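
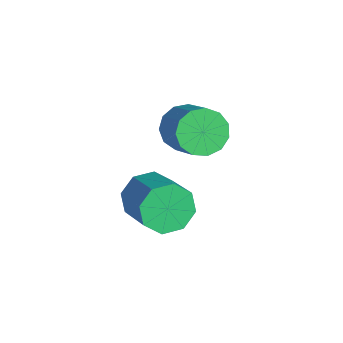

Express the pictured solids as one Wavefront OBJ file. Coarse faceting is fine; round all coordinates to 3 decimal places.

v -1.324 -3.275 -1.876
v -0.845 -3.68 -2.755
v 0.924 -3.609 -1.823
v 0.444 -3.205 -0.944
v -0.874 -2.854 -2.762
v 0.895 -2.783 -1.831
v -1.167 -2.275 -2.251
v 0.602 -2.204 -1.319
v -1.552 -2.282 -1.519
v 0.217 -2.211 -0.587
v -1.804 -2.871 -0.997
v -0.035 -2.8 -0.065
v -1.775 -3.697 -0.989
v -0.006 -3.626 -0.058
v -1.482 -4.276 -1.501
v 0.287 -4.205 -0.569
v -1.097 -4.269 -2.233
v 0.672 -4.198 -1.301
v -1.706 -1.706 1.289
v -1.123 -1.749 0.477
v 0.388 -1.697 1.559
v -0.194 -1.654 2.371
v -1.215 -1.202 0.578
v 0.297 -1.15 1.661
v -1.462 -0.815 0.905
v 0.05 -0.764 1.987
v -1.786 -0.711 1.354
v -0.275 -0.659 2.436
v -2.085 -0.923 1.782
v -0.574 -0.871 2.864
v -2.264 -1.383 2.053
v -0.752 -1.331 3.135
v -2.266 -1.946 2.082
v -0.754 -1.894 3.164
v -2.089 -2.432 1.859
v -0.577 -2.381 2.941
v -1.791 -2.688 1.455
v -0.279 -2.636 2.537
v -1.466 -2.632 0.998
v 0.046 -2.58 2.081
v -1.217 -2.282 0.634
v 0.295 -2.23 1.716
f 2 1 5
f 2 5 3
f 3 5 6
f 3 6 4
f 5 1 7
f 5 7 6
f 6 7 8
f 6 8 4
f 7 1 9
f 7 9 8
f 8 9 10
f 8 10 4
f 9 1 11
f 9 11 10
f 10 11 12
f 10 12 4
f 11 1 13
f 11 13 12
f 12 13 14
f 12 14 4
f 13 1 15
f 13 15 14
f 14 15 16
f 14 16 4
f 15 1 17
f 15 17 16
f 16 17 18
f 16 18 4
f 17 1 2
f 17 2 18
f 18 2 3
f 18 3 4
f 20 19 23
f 20 23 21
f 21 23 24
f 21 24 22
f 23 19 25
f 23 25 24
f 24 25 26
f 24 26 22
f 25 19 27
f 25 27 26
f 26 27 28
f 26 28 22
f 27 19 29
f 27 29 28
f 28 29 30
f 28 30 22
f 29 19 31
f 29 31 30
f 30 31 32
f 30 32 22
f 31 19 33
f 31 33 32
f 32 33 34
f 32 34 22
f 33 19 35
f 33 35 34
f 34 35 36
f 34 36 22
f 35 19 37
f 35 37 36
f 36 37 38
f 36 38 22
f 37 19 39
f 37 39 38
f 38 39 40
f 38 40 22
f 39 19 41
f 39 41 40
f 40 41 42
f 40 42 22
f 41 19 20
f 41 20 42
f 42 20 21
f 42 21 22



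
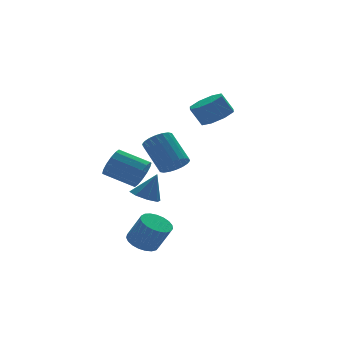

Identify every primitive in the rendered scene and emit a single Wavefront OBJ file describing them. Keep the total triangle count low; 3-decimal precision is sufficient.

v -3.824 -2.806 -4.658
v -3.1 -3.215 -5.076
v -2.613 -3.883 -3.579
v -3.336 -3.474 -3.162
v -2.951 -2.874 -4.973
v -2.464 -3.542 -3.476
v -2.952 -2.521 -4.815
v -2.465 -3.189 -3.318
v -3.104 -2.217 -4.63
v -2.617 -2.885 -3.133
v -3.381 -2.015 -4.45
v -2.893 -2.683 -2.953
v -3.733 -1.95 -4.306
v -3.246 -2.618 -2.809
v -4.102 -2.033 -4.223
v -3.615 -2.701 -2.726
v -4.422 -2.249 -4.215
v -3.935 -2.917 -2.718
v -4.639 -2.562 -4.284
v -4.152 -3.23 -2.787
v -4.715 -2.917 -4.418
v -4.228 -3.585 -2.921
v -4.637 -3.253 -4.593
v -4.15 -3.921 -3.096
v -4.418 -3.511 -4.78
v -3.931 -4.179 -3.283
v -4.096 -3.648 -4.945
v -3.609 -4.316 -3.448
v -3.727 -3.639 -5.061
v -3.24 -4.307 -3.564
v -3.375 -3.486 -5.108
v -2.888 -4.154 -3.611
v -1.564 1.419 -1.6
v -0.884 1.664 -0.923
v -2.096 2.986 -0.184
v -2.776 2.741 -0.86
v -0.791 1.972 -1.322
v -2.003 3.294 -0.583
v -0.906 2.132 -1.796
v -2.117 3.454 -1.057
v -1.197 2.1 -2.216
v -2.408 3.423 -1.477
v -1.586 1.886 -2.472
v -2.798 3.209 -1.733
v -1.969 1.547 -2.494
v -3.181 2.87 -1.755
v -2.244 1.174 -2.276
v -3.456 2.496 -1.537
v -2.337 0.866 -1.877
v -3.549 2.188 -1.138
v -2.223 0.706 -1.403
v -3.434 2.028 -0.664
v -1.932 0.737 -0.983
v -3.143 2.06 -0.244
v -1.542 0.951 -0.727
v -2.754 2.274 0.012
v -1.159 1.29 -0.705
v -2.371 2.613 0.034
v 2.718 0.731 2.187
v 3.682 0.696 2.65
v 3.146 1.074 3.795
v 2.182 1.109 3.333
v 3.515 1.431 2.329
v 2.979 1.809 3.475
v 2.881 1.756 1.925
v 2.345 2.134 3.071
v 2.151 1.48 1.675
v 1.615 1.858 2.82
v 1.754 0.766 1.725
v 1.218 1.144 2.87
v 1.921 0.031 2.045
v 1.385 0.409 3.191
v 2.555 -0.294 2.449
v 2.019 0.084 3.595
v 3.285 -0.018 2.7
v 2.749 0.36 3.845
v -1.185 -1.482 -0.08
v -0.319 -1.584 0.144
v -0.51 -0.041 1.585
v -1.375 0.062 1.36
v -0.304 -1.31 -0.148
v -0.494 0.233 1.293
v -0.463 -1.07 -0.426
v -0.653 0.473 1.015
v -0.765 -0.912 -0.636
v -0.955 0.632 0.805
v -1.15 -0.866 -0.736
v -1.341 0.678 0.705
v -1.542 -0.942 -0.706
v -1.733 0.601 0.735
v -1.863 -1.125 -0.552
v -2.054 0.418 0.889
v -2.05 -1.379 -0.305
v -2.241 0.164 1.136
v -2.066 -1.653 -0.013
v -2.256 -0.11 1.428
v -1.907 -1.893 0.265
v -2.097 -0.35 1.706
v -1.605 -2.052 0.475
v -1.795 -0.508 1.916
v -1.219 -2.098 0.575
v -1.41 -0.554 2.016
v -0.827 -2.021 0.545
v -1.018 -0.478 1.986
v -0.506 -1.838 0.391
v -0.697 -0.295 1.832
v -3.357 -2.217 -1.67
v -2.62 -1.847 -1.979
v -2.683 -2.323 -0.19
v -3.059 -1.392 -1.746
v -3.672 -1.42 -1.47
v -4.101 -1.915 -1.31
v -4.093 -2.586 -1.362
v -3.654 -3.041 -1.594
v -3.041 -3.013 -1.871
v -2.612 -2.519 -2.03
f 2 1 5
f 2 5 3
f 3 5 6
f 3 6 4
f 5 1 7
f 5 7 6
f 6 7 8
f 6 8 4
f 7 1 9
f 7 9 8
f 8 9 10
f 8 10 4
f 9 1 11
f 9 11 10
f 10 11 12
f 10 12 4
f 11 1 13
f 11 13 12
f 12 13 14
f 12 14 4
f 13 1 15
f 13 15 14
f 14 15 16
f 14 16 4
f 15 1 17
f 15 17 16
f 16 17 18
f 16 18 4
f 17 1 19
f 17 19 18
f 18 19 20
f 18 20 4
f 19 1 21
f 19 21 20
f 20 21 22
f 20 22 4
f 21 1 23
f 21 23 22
f 22 23 24
f 22 24 4
f 23 1 25
f 23 25 24
f 24 25 26
f 24 26 4
f 25 1 27
f 25 27 26
f 26 27 28
f 26 28 4
f 27 1 29
f 27 29 28
f 28 29 30
f 28 30 4
f 29 1 31
f 29 31 30
f 30 31 32
f 30 32 4
f 31 1 2
f 31 2 32
f 32 2 3
f 32 3 4
f 34 33 37
f 34 37 35
f 35 37 38
f 35 38 36
f 37 33 39
f 37 39 38
f 38 39 40
f 38 40 36
f 39 33 41
f 39 41 40
f 40 41 42
f 40 42 36
f 41 33 43
f 41 43 42
f 42 43 44
f 42 44 36
f 43 33 45
f 43 45 44
f 44 45 46
f 44 46 36
f 45 33 47
f 45 47 46
f 46 47 48
f 46 48 36
f 47 33 49
f 47 49 48
f 48 49 50
f 48 50 36
f 49 33 51
f 49 51 50
f 50 51 52
f 50 52 36
f 51 33 53
f 51 53 52
f 52 53 54
f 52 54 36
f 53 33 55
f 53 55 54
f 54 55 56
f 54 56 36
f 55 33 57
f 55 57 56
f 56 57 58
f 56 58 36
f 57 33 34
f 57 34 58
f 58 34 35
f 58 35 36
f 60 59 63
f 60 63 61
f 61 63 64
f 61 64 62
f 63 59 65
f 63 65 64
f 64 65 66
f 64 66 62
f 65 59 67
f 65 67 66
f 66 67 68
f 66 68 62
f 67 59 69
f 67 69 68
f 68 69 70
f 68 70 62
f 69 59 71
f 69 71 70
f 70 71 72
f 70 72 62
f 71 59 73
f 71 73 72
f 72 73 74
f 72 74 62
f 73 59 75
f 73 75 74
f 74 75 76
f 74 76 62
f 75 59 60
f 75 60 76
f 76 60 61
f 76 61 62
f 78 77 81
f 78 81 79
f 79 81 82
f 79 82 80
f 81 77 83
f 81 83 82
f 82 83 84
f 82 84 80
f 83 77 85
f 83 85 84
f 84 85 86
f 84 86 80
f 85 77 87
f 85 87 86
f 86 87 88
f 86 88 80
f 87 77 89
f 87 89 88
f 88 89 90
f 88 90 80
f 89 77 91
f 89 91 90
f 90 91 92
f 90 92 80
f 91 77 93
f 91 93 92
f 92 93 94
f 92 94 80
f 93 77 95
f 93 95 94
f 94 95 96
f 94 96 80
f 95 77 97
f 95 97 96
f 96 97 98
f 96 98 80
f 97 77 99
f 97 99 98
f 98 99 100
f 98 100 80
f 99 77 101
f 99 101 100
f 100 101 102
f 100 102 80
f 101 77 103
f 101 103 102
f 102 103 104
f 102 104 80
f 103 77 105
f 103 105 104
f 104 105 106
f 104 106 80
f 105 77 78
f 105 78 106
f 106 78 79
f 106 79 80
f 108 107 110
f 108 110 109
f 110 107 111
f 110 111 109
f 111 107 112
f 111 112 109
f 112 107 113
f 112 113 109
f 113 107 114
f 113 114 109
f 114 107 115
f 114 115 109
f 115 107 116
f 115 116 109
f 116 107 108
f 116 108 109



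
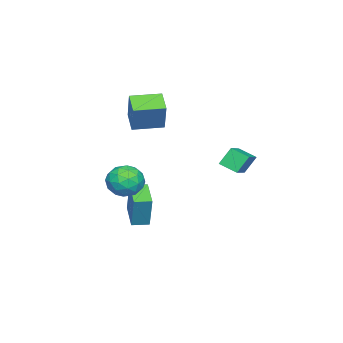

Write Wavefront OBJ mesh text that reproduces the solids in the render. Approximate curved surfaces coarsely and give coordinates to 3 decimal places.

v 2.882 -0.304 0.613
v 3.66 -0.365 1.393
v 3.26 -1.975 0.107
v 4.038 -2.036 0.887
v 2.973 -1.998 1.173
v 2.739 -0.966 1.485
v 4.181 -1.374 0.015
v 3.947 -0.342 0.327
v 4.463 -1.026 1.024
v 3.716 -1.411 1.739
v 3.204 -0.929 -0.239
v 2.457 -1.314 0.476
v 3.238 -0.188 1.047
v 3.682 -2.152 0.453
v 3.056 -2.13 0.62
v 3.513 -2.166 1.079
v 2.696 -0.541 1.102
v 3.154 -0.577 1.56
v 2.75 -1.537 1.431
v 3.766 -1.763 -0.06
v 4.224 -1.799 0.398
v 3.407 -0.174 0.421
v 3.864 -0.21 0.88
v 4.17 -0.803 0.069
v 4.167 -0.612 1.289
v 4.39 -1.594 0.991
v 4.474 -1.205 0.479
v 4.336 -0.598 0.662
v 3.728 -0.839 1.709
v 3.951 -1.821 1.412
v 3.324 -1.799 1.58
v 3.187 -1.192 1.764
v 4.201 -1.227 1.492
v 2.969 -0.519 0.088
v 3.192 -1.501 -0.209
v 3.733 -1.148 -0.264
v 3.596 -0.541 -0.08
v 2.53 -0.746 0.509
v 2.753 -1.728 0.211
v 2.584 -1.742 0.838
v 2.446 -1.135 1.021
v 2.719 -1.113 0.008
v -4.043 -2.73 2.766
v -3.273 -2.257 4.551
v -3.017 -1.986 2.126
v -2.247 -1.513 3.91
v -2.993 -4.227 2.71
v -2.223 -3.754 4.494
v -1.967 -3.483 2.069
v -1.197 -3.01 3.854
v -0.561 2.804 1.146
v -1.085 3.256 2.151
v -0.566 3.815 0.688
v -1.09 4.267 1.693
v 1.39 3.193 1.987
v 0.866 3.645 2.992
v 1.385 4.204 1.529
v 0.861 4.656 2.534
v 0.383 -1.544 -2.54
v 0.856 -1.15 -0.553
v 1.767 -0.605 -3.055
v 2.24 -0.21 -1.068
v 0.94 -2.35 -2.512
v 1.413 -1.955 -0.525
v 2.324 -1.41 -3.027
v 2.797 -1.016 -1.04
f 1 38 17
f 38 12 41
f 17 41 6
f 38 41 17
f 1 17 13
f 17 6 18
f 13 18 2
f 17 18 13
f 1 13 22
f 13 2 23
f 22 23 8
f 13 23 22
f 1 22 34
f 22 8 37
f 34 37 11
f 22 37 34
f 1 34 38
f 34 11 42
f 38 42 12
f 34 42 38
f 2 18 29
f 18 6 32
f 29 32 10
f 18 32 29
f 6 41 19
f 41 12 40
f 19 40 5
f 41 40 19
f 12 42 39
f 42 11 35
f 39 35 3
f 42 35 39
f 11 37 36
f 37 8 24
f 36 24 7
f 37 24 36
f 8 23 28
f 23 2 25
f 28 25 9
f 23 25 28
f 4 30 16
f 30 10 31
f 16 31 5
f 30 31 16
f 4 16 14
f 16 5 15
f 14 15 3
f 16 15 14
f 4 14 21
f 14 3 20
f 21 20 7
f 14 20 21
f 4 21 26
f 21 7 27
f 26 27 9
f 21 27 26
f 4 26 30
f 26 9 33
f 30 33 10
f 26 33 30
f 5 31 19
f 31 10 32
f 19 32 6
f 31 32 19
f 3 15 39
f 15 5 40
f 39 40 12
f 15 40 39
f 7 20 36
f 20 3 35
f 36 35 11
f 20 35 36
f 9 27 28
f 27 7 24
f 28 24 8
f 27 24 28
f 10 33 29
f 33 9 25
f 29 25 2
f 33 25 29
f 44 46 43
f 47 44 43
f 43 46 45
f 45 47 43
f 44 50 46
f 48 44 47
f 48 50 44
f 46 50 45
f 49 47 45
f 45 50 49
f 49 48 47
f 50 48 49
f 52 54 51
f 55 52 51
f 51 54 53
f 53 55 51
f 52 58 54
f 56 52 55
f 56 58 52
f 54 58 53
f 57 55 53
f 53 58 57
f 57 56 55
f 58 56 57
f 60 62 59
f 63 60 59
f 59 62 61
f 61 63 59
f 60 66 62
f 64 60 63
f 64 66 60
f 62 66 61
f 65 63 61
f 61 66 65
f 65 64 63
f 66 64 65



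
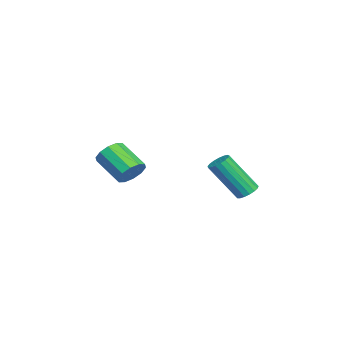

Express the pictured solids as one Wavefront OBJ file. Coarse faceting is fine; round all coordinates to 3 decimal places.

v 0.034 3.29 3.143
v 0.425 3.023 2.954
v 0.417 1.883 4.548
v 0.026 2.15 4.737
v 0.532 3.201 3.082
v 0.524 2.061 4.676
v 0.525 3.4 3.224
v 0.518 2.259 4.818
v 0.406 3.573 3.347
v 0.398 2.432 4.941
v 0.201 3.682 3.424
v 0.193 2.541 5.018
v -0.042 3.701 3.436
v -0.05 2.56 5.03
v -0.268 3.626 3.381
v -0.275 2.485 4.975
v -0.424 3.474 3.272
v -0.432 2.333 4.866
v -0.476 3.28 3.133
v -0.484 2.139 4.727
v -0.411 3.088 2.996
v -0.419 1.948 4.59
v -0.244 2.943 2.893
v -0.252 1.802 4.487
v -0.013 2.877 2.847
v -0.021 1.737 4.441
v 0.228 2.906 2.869
v 0.22 1.766 4.463
v -1.832 -1.405 3.263
v -1.331 -1.406 3.751
v -2.146 -2.397 4.585
v -2.648 -2.395 4.097
v -1.612 -1.092 3.849
v -2.427 -2.083 4.683
v -1.977 -0.898 3.723
v -2.792 -1.888 4.557
v -2.287 -0.897 3.421
v -3.102 -1.887 4.256
v -2.423 -1.09 3.059
v -3.239 -2.08 3.893
v -2.334 -1.403 2.775
v -3.149 -2.394 3.609
v -2.053 -1.717 2.677
v -2.868 -2.708 3.511
v -1.688 -1.912 2.803
v -2.503 -2.902 3.637
v -1.378 -1.913 3.104
v -2.193 -2.903 3.939
v -1.241 -1.72 3.467
v -2.057 -2.71 4.301
f 2 1 5
f 2 5 3
f 3 5 6
f 3 6 4
f 5 1 7
f 5 7 6
f 6 7 8
f 6 8 4
f 7 1 9
f 7 9 8
f 8 9 10
f 8 10 4
f 9 1 11
f 9 11 10
f 10 11 12
f 10 12 4
f 11 1 13
f 11 13 12
f 12 13 14
f 12 14 4
f 13 1 15
f 13 15 14
f 14 15 16
f 14 16 4
f 15 1 17
f 15 17 16
f 16 17 18
f 16 18 4
f 17 1 19
f 17 19 18
f 18 19 20
f 18 20 4
f 19 1 21
f 19 21 20
f 20 21 22
f 20 22 4
f 21 1 23
f 21 23 22
f 22 23 24
f 22 24 4
f 23 1 25
f 23 25 24
f 24 25 26
f 24 26 4
f 25 1 27
f 25 27 26
f 26 27 28
f 26 28 4
f 27 1 2
f 27 2 28
f 28 2 3
f 28 3 4
f 30 29 33
f 30 33 31
f 31 33 34
f 31 34 32
f 33 29 35
f 33 35 34
f 34 35 36
f 34 36 32
f 35 29 37
f 35 37 36
f 36 37 38
f 36 38 32
f 37 29 39
f 37 39 38
f 38 39 40
f 38 40 32
f 39 29 41
f 39 41 40
f 40 41 42
f 40 42 32
f 41 29 43
f 41 43 42
f 42 43 44
f 42 44 32
f 43 29 45
f 43 45 44
f 44 45 46
f 44 46 32
f 45 29 47
f 45 47 46
f 46 47 48
f 46 48 32
f 47 29 49
f 47 49 48
f 48 49 50
f 48 50 32
f 49 29 30
f 49 30 50
f 50 30 31
f 50 31 32



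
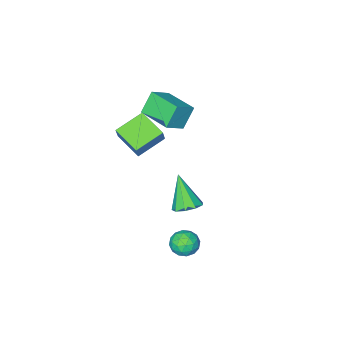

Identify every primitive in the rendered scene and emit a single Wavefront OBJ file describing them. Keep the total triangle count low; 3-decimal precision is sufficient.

v -1.748 -2.416 1.228
v -1.311 -1.978 2.28
v -1.919 -0.766 0.612
v -1.481 -0.328 1.663
v -0.059 -2.492 0.557
v 0.379 -2.054 1.608
v -0.229 -0.842 -0.06
v 0.208 -0.404 0.992
v 0.163 4.671 -3.134
v 0.91 4.245 -3.197
v -0.45 3.715 -3.943
v 0.297 3.289 -4.006
v -0.125 3.311 -3.254
v 0.254 3.902 -2.754
v 0.206 4.058 -4.386
v 0.585 4.649 -3.886
v 0.936 3.866 -3.971
v 0.732 3.405 -3.271
v -0.272 4.555 -3.869
v -0.476 4.094 -3.169
v 0.59 4.542 -3.094
v -0.13 3.418 -4.046
v -0.378 3.431 -3.604
v 0.061 3.181 -3.641
v 0.205 4.341 -2.834
v 0.644 4.09 -2.871
v 0.036 3.541 -2.905
v -0.184 3.87 -4.269
v 0.255 3.619 -4.306
v 0.399 4.779 -3.499
v 0.838 4.529 -3.536
v 0.424 4.419 -4.235
v 1.045 4.069 -3.586
v 0.685 3.507 -4.062
v 0.631 3.959 -4.285
v 0.854 4.306 -3.991
v 0.925 3.798 -3.175
v 0.565 3.236 -3.651
v 0.317 3.249 -3.209
v 0.54 3.596 -2.915
v 0.941 3.575 -3.63
v -0.105 4.724 -3.489
v -0.465 4.162 -3.965
v -0.08 4.364 -4.225
v 0.143 4.711 -3.931
v -0.225 4.453 -3.078
v -0.585 3.891 -3.554
v -0.394 3.654 -3.149
v -0.171 4.001 -2.855
v -0.481 4.385 -3.51
v -0.6 3.11 -1.587
v -0.037 3.64 -1.21
v -0.78 2.01 0.227
v -0.584 3.845 -1.14
v -1.138 3.706 -1.28
v -1.441 3.288 -1.563
v -1.35 2.788 -1.858
v -0.908 2.438 -2.026
v -0.322 2.403 -1.989
v 0.134 2.699 -1.764
v 0.247 3.187 -1.457
v -4.653 -4.211 0.721
v -3.451 -4.129 1.492
v -4.847 -2.092 0.796
v -3.645 -2.009 1.567
v -3.835 -4.091 -0.567
v -2.633 -4.008 0.204
v -4.029 -1.971 -0.492
v -2.827 -1.889 0.279
f 2 4 1
f 5 2 1
f 1 4 3
f 3 5 1
f 2 8 4
f 6 2 5
f 6 8 2
f 4 8 3
f 7 5 3
f 3 8 7
f 7 6 5
f 8 6 7
f 9 46 25
f 46 20 49
f 25 49 14
f 46 49 25
f 9 25 21
f 25 14 26
f 21 26 10
f 25 26 21
f 9 21 30
f 21 10 31
f 30 31 16
f 21 31 30
f 9 30 42
f 30 16 45
f 42 45 19
f 30 45 42
f 9 42 46
f 42 19 50
f 46 50 20
f 42 50 46
f 10 26 37
f 26 14 40
f 37 40 18
f 26 40 37
f 14 49 27
f 49 20 48
f 27 48 13
f 49 48 27
f 20 50 47
f 50 19 43
f 47 43 11
f 50 43 47
f 19 45 44
f 45 16 32
f 44 32 15
f 45 32 44
f 16 31 36
f 31 10 33
f 36 33 17
f 31 33 36
f 12 38 24
f 38 18 39
f 24 39 13
f 38 39 24
f 12 24 22
f 24 13 23
f 22 23 11
f 24 23 22
f 12 22 29
f 22 11 28
f 29 28 15
f 22 28 29
f 12 29 34
f 29 15 35
f 34 35 17
f 29 35 34
f 12 34 38
f 34 17 41
f 38 41 18
f 34 41 38
f 13 39 27
f 39 18 40
f 27 40 14
f 39 40 27
f 11 23 47
f 23 13 48
f 47 48 20
f 23 48 47
f 15 28 44
f 28 11 43
f 44 43 19
f 28 43 44
f 17 35 36
f 35 15 32
f 36 32 16
f 35 32 36
f 18 41 37
f 41 17 33
f 37 33 10
f 41 33 37
f 52 51 54
f 52 54 53
f 54 51 55
f 54 55 53
f 55 51 56
f 55 56 53
f 56 51 57
f 56 57 53
f 57 51 58
f 57 58 53
f 58 51 59
f 58 59 53
f 59 51 60
f 59 60 53
f 60 51 61
f 60 61 53
f 61 51 52
f 61 52 53
f 63 65 62
f 66 63 62
f 62 65 64
f 64 66 62
f 63 69 65
f 67 63 66
f 67 69 63
f 65 69 64
f 68 66 64
f 64 69 68
f 68 67 66
f 69 67 68



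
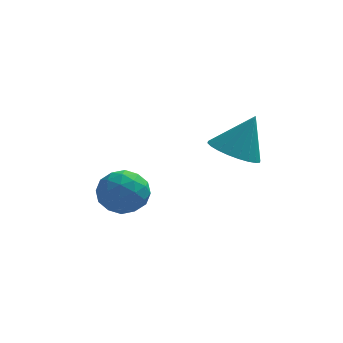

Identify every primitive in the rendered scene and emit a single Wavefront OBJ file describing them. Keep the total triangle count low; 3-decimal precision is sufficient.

v 2.989 -0.446 3.296
v 3.311 0.004 3.017
v 3.431 -0.174 4.244
v 3.109 0.121 3.077
v 2.888 0.153 3.171
v 2.683 0.093 3.284
v 2.524 -0.049 3.399
v 2.436 -0.251 3.499
v 2.432 -0.483 3.567
v 2.513 -0.71 3.594
v 2.667 -0.896 3.576
v 2.869 -1.014 3.515
v 3.09 -1.045 3.421
v 3.295 -0.985 3.308
v 3.454 -0.843 3.194
v 3.542 -0.641 3.094
v 3.546 -0.409 3.026
v 3.465 -0.183 2.999
v 0.841 1.141 1.04
v 1.149 0.652 1.318
v -0.069 0.728 1.322
v 0.239 0.239 1.6
v 0.277 0.827 1.853
v 0.839 1.083 1.679
v 0.241 0.297 0.961
v 0.803 0.553 0.787
v 0.779 0.131 1.27
v 0.8 0.458 1.821
v 0.28 0.922 0.819
v 0.301 1.249 1.37
v 1.075 0.933 1.154
v 0.005 0.447 1.486
v 0.027 0.793 1.634
v 0.209 0.506 1.798
v 0.892 1.186 1.366
v 1.073 0.899 1.53
v 0.561 1.002 1.844
v 0.007 0.481 1.11
v 0.188 0.194 1.274
v 0.871 0.874 0.842
v 1.053 0.587 1.006
v 0.519 0.378 0.796
v 1.038 0.339 1.29
v 0.504 0.096 1.455
v 0.505 0.13 1.08
v 0.835 0.281 0.977
v 1.051 0.532 1.613
v 0.516 0.289 1.779
v 0.538 0.635 1.927
v 0.869 0.785 1.825
v 0.833 0.225 1.585
v 0.564 1.091 0.861
v 0.029 0.848 1.027
v 0.211 0.595 0.815
v 0.542 0.745 0.713
v 0.576 1.284 1.185
v 0.042 1.041 1.35
v 0.245 1.099 1.663
v 0.575 1.25 1.56
v 0.247 1.155 1.055
f 2 1 4
f 2 4 3
f 4 1 5
f 4 5 3
f 5 1 6
f 5 6 3
f 6 1 7
f 6 7 3
f 7 1 8
f 7 8 3
f 8 1 9
f 8 9 3
f 9 1 10
f 9 10 3
f 10 1 11
f 10 11 3
f 11 1 12
f 11 12 3
f 12 1 13
f 12 13 3
f 13 1 14
f 13 14 3
f 14 1 15
f 14 15 3
f 15 1 16
f 15 16 3
f 16 1 17
f 16 17 3
f 17 1 18
f 17 18 3
f 18 1 2
f 18 2 3
f 19 56 35
f 56 30 59
f 35 59 24
f 56 59 35
f 19 35 31
f 35 24 36
f 31 36 20
f 35 36 31
f 19 31 40
f 31 20 41
f 40 41 26
f 31 41 40
f 19 40 52
f 40 26 55
f 52 55 29
f 40 55 52
f 19 52 56
f 52 29 60
f 56 60 30
f 52 60 56
f 20 36 47
f 36 24 50
f 47 50 28
f 36 50 47
f 24 59 37
f 59 30 58
f 37 58 23
f 59 58 37
f 30 60 57
f 60 29 53
f 57 53 21
f 60 53 57
f 29 55 54
f 55 26 42
f 54 42 25
f 55 42 54
f 26 41 46
f 41 20 43
f 46 43 27
f 41 43 46
f 22 48 34
f 48 28 49
f 34 49 23
f 48 49 34
f 22 34 32
f 34 23 33
f 32 33 21
f 34 33 32
f 22 32 39
f 32 21 38
f 39 38 25
f 32 38 39
f 22 39 44
f 39 25 45
f 44 45 27
f 39 45 44
f 22 44 48
f 44 27 51
f 48 51 28
f 44 51 48
f 23 49 37
f 49 28 50
f 37 50 24
f 49 50 37
f 21 33 57
f 33 23 58
f 57 58 30
f 33 58 57
f 25 38 54
f 38 21 53
f 54 53 29
f 38 53 54
f 27 45 46
f 45 25 42
f 46 42 26
f 45 42 46
f 28 51 47
f 51 27 43
f 47 43 20
f 51 43 47



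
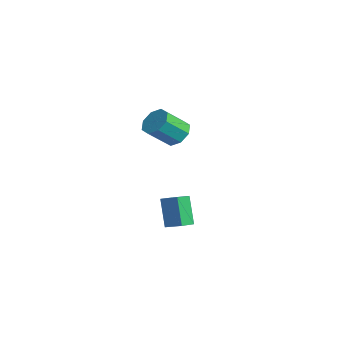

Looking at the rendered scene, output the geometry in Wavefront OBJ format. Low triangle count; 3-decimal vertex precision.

v -3.162 4.407 -0.749
v -2.77 3.852 -1.399
v -2.706 2.518 -0.221
v -3.098 3.073 0.429
v -2.282 4.214 -1.015
v -2.217 2.881 0.163
v -2.309 4.689 -0.476
v -2.244 3.356 0.702
v -2.836 4.999 -0.096
v -2.771 3.666 1.082
v -3.554 4.962 -0.099
v -3.49 3.628 1.079
v -4.043 4.599 -0.483
v -3.978 3.266 0.695
v -4.016 4.124 -1.022
v -3.951 2.791 0.156
v -3.489 3.814 -1.402
v -3.424 2.481 -0.224
v 3.733 0.527 -3.64
v 2.933 0.652 -2.055
v 3.246 1.414 -3.956
v 2.446 1.539 -2.371
v 4.514 1.081 -3.289
v 3.714 1.206 -1.704
v 4.027 1.968 -3.605
v 3.227 2.093 -2.02
f 2 1 5
f 2 5 3
f 3 5 6
f 3 6 4
f 5 1 7
f 5 7 6
f 6 7 8
f 6 8 4
f 7 1 9
f 7 9 8
f 8 9 10
f 8 10 4
f 9 1 11
f 9 11 10
f 10 11 12
f 10 12 4
f 11 1 13
f 11 13 12
f 12 13 14
f 12 14 4
f 13 1 15
f 13 15 14
f 14 15 16
f 14 16 4
f 15 1 17
f 15 17 16
f 16 17 18
f 16 18 4
f 17 1 2
f 17 2 18
f 18 2 3
f 18 3 4
f 20 22 19
f 23 20 19
f 19 22 21
f 21 23 19
f 20 26 22
f 24 20 23
f 24 26 20
f 22 26 21
f 25 23 21
f 21 26 25
f 25 24 23
f 26 24 25



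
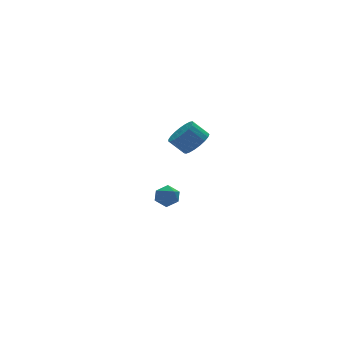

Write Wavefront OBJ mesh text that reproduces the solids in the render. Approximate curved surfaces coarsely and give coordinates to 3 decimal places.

v 3.331 4.181 -4.516
v 3.955 4.396 -3.929
v 3.185 2.904 -3.891
v 3.809 3.119 -3.304
v 3.024 3.525 -3.284
v 3.115 4.314 -3.67
v 4.025 2.986 -4.15
v 4.116 3.775 -4.536
v 4.384 3.658 -3.703
v 3.765 3.991 -3.168
v 3.375 3.309 -4.652
v 2.756 3.642 -4.117
v 2.69 -2.754 3.471
v 3.462 -2.619 4.076
v 2.682 -2.172 4.973
v 1.91 -2.306 4.369
v 3.444 -2.258 3.88
v 2.664 -1.811 4.777
v 3.295 -1.982 3.613
v 2.515 -1.535 4.51
v 3.041 -1.84 3.321
v 2.261 -1.393 4.218
v 2.727 -1.856 3.056
v 1.947 -1.409 3.953
v 2.406 -2.027 2.862
v 1.626 -1.58 3.759
v 2.135 -2.323 2.774
v 1.355 -1.876 3.671
v 1.959 -2.694 2.806
v 1.179 -2.247 3.703
v 1.91 -3.075 2.954
v 1.13 -2.628 3.851
v 1.996 -3.401 3.191
v 1.216 -2.954 4.088
v 2.202 -3.615 3.476
v 1.422 -3.168 4.373
v 2.492 -3.679 3.761
v 1.712 -3.232 4.658
v 2.816 -3.584 3.995
v 2.036 -3.137 4.892
v 3.119 -3.345 4.139
v 2.339 -2.898 5.036
v 3.347 -3.004 4.168
v 2.568 -2.557 5.065
f 1 12 6
f 1 6 2
f 1 2 8
f 1 8 11
f 1 11 12
f 2 6 10
f 6 12 5
f 12 11 3
f 11 8 7
f 8 2 9
f 4 10 5
f 4 5 3
f 4 3 7
f 4 7 9
f 4 9 10
f 5 10 6
f 3 5 12
f 7 3 11
f 9 7 8
f 10 9 2
f 14 13 17
f 14 17 15
f 15 17 18
f 15 18 16
f 17 13 19
f 17 19 18
f 18 19 20
f 18 20 16
f 19 13 21
f 19 21 20
f 20 21 22
f 20 22 16
f 21 13 23
f 21 23 22
f 22 23 24
f 22 24 16
f 23 13 25
f 23 25 24
f 24 25 26
f 24 26 16
f 25 13 27
f 25 27 26
f 26 27 28
f 26 28 16
f 27 13 29
f 27 29 28
f 28 29 30
f 28 30 16
f 29 13 31
f 29 31 30
f 30 31 32
f 30 32 16
f 31 13 33
f 31 33 32
f 32 33 34
f 32 34 16
f 33 13 35
f 33 35 34
f 34 35 36
f 34 36 16
f 35 13 37
f 35 37 36
f 36 37 38
f 36 38 16
f 37 13 39
f 37 39 38
f 38 39 40
f 38 40 16
f 39 13 41
f 39 41 40
f 40 41 42
f 40 42 16
f 41 13 43
f 41 43 42
f 42 43 44
f 42 44 16
f 43 13 14
f 43 14 44
f 44 14 15
f 44 15 16



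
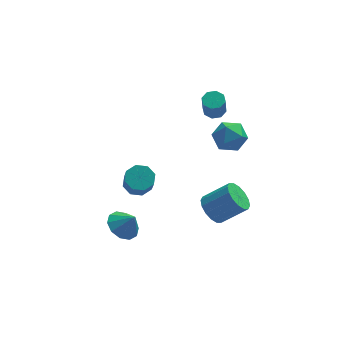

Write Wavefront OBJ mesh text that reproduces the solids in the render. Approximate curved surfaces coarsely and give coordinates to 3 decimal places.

v -2.381 0.577 -4.28
v -1.685 0.122 -4.87
v -1.739 0.263 -3.28
v -1.511 0.723 -4.793
v -1.67 1.268 -4.52
v -2.1 1.55 -4.155
v -2.637 1.46 -3.838
v -3.077 1.033 -3.69
v -3.251 0.432 -3.768
v -3.093 -0.113 -4.041
v -2.663 -0.395 -4.406
v -2.125 -0.305 -4.723
v -1.361 2.013 -1.96
v -0.513 2.138 -1.892
v -0.491 1.312 -0.652
v -1.339 1.187 -0.72
v -0.861 2.6 -1.578
v -0.839 1.774 -0.338
v -1.503 2.718 -1.488
v -1.48 1.892 -0.248
v -2.061 2.423 -1.674
v -2.039 1.597 -0.434
v -2.209 1.888 -2.028
v -2.187 1.062 -0.788
v -1.861 1.426 -2.342
v -1.839 0.6 -1.102
v -1.22 1.308 -2.432
v -1.197 0.482 -1.192
v -0.661 1.603 -2.246
v -0.639 0.777 -1.006
v 3.05 3.399 2.685
v 3.647 3.633 2.84
v 3.507 3.136 4.13
v 2.91 2.901 3.975
v 3.279 3.968 2.929
v 3.139 3.47 4.219
v 2.777 3.969 2.875
v 2.637 3.471 4.165
v 2.434 3.636 2.71
v 2.295 3.139 4
v 2.453 3.164 2.53
v 2.313 2.667 3.82
v 2.821 2.83 2.441
v 2.681 2.332 3.731
v 3.323 2.829 2.495
v 3.183 2.331 3.785
v 3.665 3.161 2.66
v 3.526 2.664 3.95
v 2.608 1.587 2.162
v 3.044 2.227 1.42
v 4.156 0.853 2.44
v 4.592 1.493 1.698
v 4.249 1.905 2.627
v 3.292 2.359 2.455
v 3.908 0.721 1.405
v 2.951 1.175 1.233
v 3.848 1.692 0.952
v 4.059 2.423 1.707
v 3.141 0.657 2.153
v 3.352 1.388 2.908
v 2.442 0.134 -3.083
v 3.034 -0.062 -3.827
v 4.469 -0.23 -2.64
v 3.878 -0.034 -1.897
v 3.05 0.437 -3.776
v 4.486 0.269 -2.589
v 2.904 0.855 -3.539
v 4.339 0.687 -2.353
v 2.633 1.08 -3.181
v 4.069 0.912 -1.994
v 2.312 1.051 -2.796
v 3.747 0.883 -1.609
v 2.025 0.777 -2.488
v 3.461 0.609 -1.302
v 1.851 0.33 -2.34
v 3.286 0.162 -1.153
v 1.834 -0.169 -2.391
v 3.27 -0.337 -1.204
v 1.981 -0.587 -2.627
v 3.416 -0.755 -1.441
v 2.251 -0.812 -2.986
v 3.687 -0.98 -1.799
v 2.573 -0.783 -3.371
v 4.008 -0.951 -2.184
v 2.859 -0.509 -3.678
v 4.295 -0.677 -2.492
f 2 1 4
f 2 4 3
f 4 1 5
f 4 5 3
f 5 1 6
f 5 6 3
f 6 1 7
f 6 7 3
f 7 1 8
f 7 8 3
f 8 1 9
f 8 9 3
f 9 1 10
f 9 10 3
f 10 1 11
f 10 11 3
f 11 1 12
f 11 12 3
f 12 1 2
f 12 2 3
f 14 13 17
f 14 17 15
f 15 17 18
f 15 18 16
f 17 13 19
f 17 19 18
f 18 19 20
f 18 20 16
f 19 13 21
f 19 21 20
f 20 21 22
f 20 22 16
f 21 13 23
f 21 23 22
f 22 23 24
f 22 24 16
f 23 13 25
f 23 25 24
f 24 25 26
f 24 26 16
f 25 13 27
f 25 27 26
f 26 27 28
f 26 28 16
f 27 13 29
f 27 29 28
f 28 29 30
f 28 30 16
f 29 13 14
f 29 14 30
f 30 14 15
f 30 15 16
f 32 31 35
f 32 35 33
f 33 35 36
f 33 36 34
f 35 31 37
f 35 37 36
f 36 37 38
f 36 38 34
f 37 31 39
f 37 39 38
f 38 39 40
f 38 40 34
f 39 31 41
f 39 41 40
f 40 41 42
f 40 42 34
f 41 31 43
f 41 43 42
f 42 43 44
f 42 44 34
f 43 31 45
f 43 45 44
f 44 45 46
f 44 46 34
f 45 31 47
f 45 47 46
f 46 47 48
f 46 48 34
f 47 31 32
f 47 32 48
f 48 32 33
f 48 33 34
f 49 60 54
f 49 54 50
f 49 50 56
f 49 56 59
f 49 59 60
f 50 54 58
f 54 60 53
f 60 59 51
f 59 56 55
f 56 50 57
f 52 58 53
f 52 53 51
f 52 51 55
f 52 55 57
f 52 57 58
f 53 58 54
f 51 53 60
f 55 51 59
f 57 55 56
f 58 57 50
f 62 61 65
f 62 65 63
f 63 65 66
f 63 66 64
f 65 61 67
f 65 67 66
f 66 67 68
f 66 68 64
f 67 61 69
f 67 69 68
f 68 69 70
f 68 70 64
f 69 61 71
f 69 71 70
f 70 71 72
f 70 72 64
f 71 61 73
f 71 73 72
f 72 73 74
f 72 74 64
f 73 61 75
f 73 75 74
f 74 75 76
f 74 76 64
f 75 61 77
f 75 77 76
f 76 77 78
f 76 78 64
f 77 61 79
f 77 79 78
f 78 79 80
f 78 80 64
f 79 61 81
f 79 81 80
f 80 81 82
f 80 82 64
f 81 61 83
f 81 83 82
f 82 83 84
f 82 84 64
f 83 61 85
f 83 85 84
f 84 85 86
f 84 86 64
f 85 61 62
f 85 62 86
f 86 62 63
f 86 63 64



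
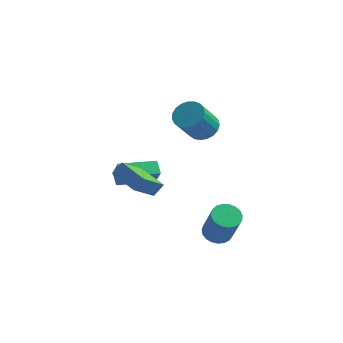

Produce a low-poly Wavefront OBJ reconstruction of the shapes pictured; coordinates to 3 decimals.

v -3.378 1.709 -2.322
v -2.939 1.327 -1.26
v -1.683 2.994 -2.559
v -1.245 2.613 -1.498
v -2.935 1.047 -2.742
v -2.497 0.666 -1.681
v -1.241 2.333 -2.98
v -0.802 1.951 -1.918
v 1.469 2.06 2.095
v 2.322 2.098 2.381
v 1.864 1.039 3.89
v 1.011 1 3.605
v 2.171 2.398 2.546
v 1.713 1.339 4.055
v 1.898 2.64 2.633
v 1.44 1.58 4.142
v 1.552 2.781 2.627
v 1.094 1.722 4.136
v 1.191 2.798 2.529
v 0.733 1.738 4.038
v 0.878 2.687 2.356
v 0.42 1.627 3.866
v 0.668 2.467 2.138
v 0.21 1.408 3.647
v 0.596 2.177 1.913
v 0.138 1.118 3.422
v 0.674 1.867 1.719
v 0.217 0.807 3.228
v 0.891 1.59 1.59
v 0.433 0.531 3.099
v 1.207 1.395 1.549
v 0.749 0.335 3.058
v 1.569 1.314 1.602
v 1.111 0.254 3.111
v 1.913 1.362 1.74
v 1.455 0.302 3.249
v 2.181 1.531 1.94
v 1.723 0.471 3.449
v 2.325 1.792 2.167
v 1.867 0.732 3.676
v 3.029 -0.311 -3.988
v 3.558 -0.802 -4.355
v 4.259 -1.481 -2.44
v 3.731 -0.989 -2.072
v 3.738 -0.519 -4.321
v 4.439 -1.198 -2.405
v 3.795 -0.2 -4.229
v 4.496 -0.879 -2.313
v 3.72 0.099 -4.095
v 4.421 -0.579 -2.179
v 3.525 0.328 -3.943
v 4.226 -0.35 -2.027
v 3.245 0.447 -3.799
v 3.946 -0.232 -1.883
v 2.927 0.434 -3.687
v 3.629 -0.244 -1.771
v 2.627 0.293 -3.627
v 3.329 -0.386 -1.711
v 2.397 0.047 -3.63
v 3.098 -0.631 -1.714
v 2.276 -0.261 -3.694
v 2.977 -0.939 -1.779
v 2.285 -0.577 -3.81
v 2.987 -1.255 -1.894
v 2.423 -0.847 -3.956
v 3.124 -1.526 -2.04
v 2.666 -1.025 -4.108
v 3.367 -1.703 -2.192
v 2.971 -1.079 -4.239
v 3.673 -1.757 -2.323
v 3.287 -1 -4.326
v 3.988 -1.679 -2.411
v -1.708 0.173 -1.406
v -2.273 -1.213 -0.141
v -1.327 0.595 -0.774
v -1.892 -0.792 0.491
v -0.228 -0.708 -1.711
v -0.793 -2.095 -0.446
v 0.153 -0.287 -1.079
v -0.412 -1.673 0.186
f 2 4 1
f 5 2 1
f 1 4 3
f 3 5 1
f 2 8 4
f 6 2 5
f 6 8 2
f 4 8 3
f 7 5 3
f 3 8 7
f 7 6 5
f 8 6 7
f 10 9 13
f 10 13 11
f 11 13 14
f 11 14 12
f 13 9 15
f 13 15 14
f 14 15 16
f 14 16 12
f 15 9 17
f 15 17 16
f 16 17 18
f 16 18 12
f 17 9 19
f 17 19 18
f 18 19 20
f 18 20 12
f 19 9 21
f 19 21 20
f 20 21 22
f 20 22 12
f 21 9 23
f 21 23 22
f 22 23 24
f 22 24 12
f 23 9 25
f 23 25 24
f 24 25 26
f 24 26 12
f 25 9 27
f 25 27 26
f 26 27 28
f 26 28 12
f 27 9 29
f 27 29 28
f 28 29 30
f 28 30 12
f 29 9 31
f 29 31 30
f 30 31 32
f 30 32 12
f 31 9 33
f 31 33 32
f 32 33 34
f 32 34 12
f 33 9 35
f 33 35 34
f 34 35 36
f 34 36 12
f 35 9 37
f 35 37 36
f 36 37 38
f 36 38 12
f 37 9 39
f 37 39 38
f 38 39 40
f 38 40 12
f 39 9 10
f 39 10 40
f 40 10 11
f 40 11 12
f 42 41 45
f 42 45 43
f 43 45 46
f 43 46 44
f 45 41 47
f 45 47 46
f 46 47 48
f 46 48 44
f 47 41 49
f 47 49 48
f 48 49 50
f 48 50 44
f 49 41 51
f 49 51 50
f 50 51 52
f 50 52 44
f 51 41 53
f 51 53 52
f 52 53 54
f 52 54 44
f 53 41 55
f 53 55 54
f 54 55 56
f 54 56 44
f 55 41 57
f 55 57 56
f 56 57 58
f 56 58 44
f 57 41 59
f 57 59 58
f 58 59 60
f 58 60 44
f 59 41 61
f 59 61 60
f 60 61 62
f 60 62 44
f 61 41 63
f 61 63 62
f 62 63 64
f 62 64 44
f 63 41 65
f 63 65 64
f 64 65 66
f 64 66 44
f 65 41 67
f 65 67 66
f 66 67 68
f 66 68 44
f 67 41 69
f 67 69 68
f 68 69 70
f 68 70 44
f 69 41 71
f 69 71 70
f 70 71 72
f 70 72 44
f 71 41 42
f 71 42 72
f 72 42 43
f 72 43 44
f 74 76 73
f 77 74 73
f 73 76 75
f 75 77 73
f 74 80 76
f 78 74 77
f 78 80 74
f 76 80 75
f 79 77 75
f 75 80 79
f 79 78 77
f 80 78 79



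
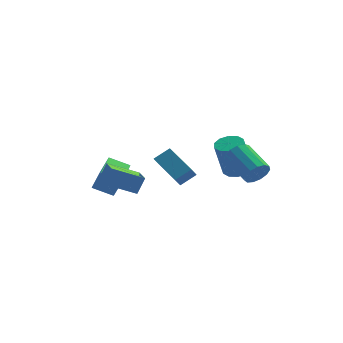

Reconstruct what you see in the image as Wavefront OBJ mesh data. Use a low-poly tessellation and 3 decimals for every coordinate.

v -5.094 0.991 -3.759
v -4.605 0.916 -2.579
v -4.496 3.073 -3.875
v -4.006 2.998 -2.695
v -3.974 0.642 -4.245
v -3.484 0.567 -3.065
v -3.375 2.724 -4.361
v -2.886 2.649 -3.181
v 2.956 -3.355 -0.698
v 3.202 -2.965 -1.327
v 2.41 -1.375 -0.651
v 2.164 -1.765 -0.022
v 2.803 -3.121 -1.426
v 2.012 -1.531 -0.75
v 2.453 -3.351 -1.295
v 1.662 -1.762 -0.618
v 2.262 -3.583 -0.973
v 1.471 -1.993 -0.297
v 2.292 -3.742 -0.565
v 1.501 -2.153 0.112
v 2.532 -3.778 -0.198
v 1.741 -2.189 0.478
v 2.907 -3.68 0.009
v 2.116 -2.09 0.685
v 3.297 -3.478 -0.008
v 2.506 -1.889 0.668
v 3.579 -3.238 -0.244
v 2.788 -1.648 0.432
v 3.663 -3.034 -0.624
v 2.871 -1.445 0.052
v 3.522 -2.932 -1.028
v 2.731 -1.343 -0.352
v -3.294 -2.332 -1.888
v -3.169 -3.833 -1.412
v -4.945 -2.229 -1.129
v -4.82 -3.73 -0.652
v -2.86 -2.01 -0.988
v -2.735 -3.511 -0.511
v -4.511 -1.907 -0.228
v -4.386 -3.408 0.248
v 2.515 0.117 -2.365
v 3.298 0.251 -2.161
v 2.788 0.056 -0.071
v 2.005 -0.077 -0.275
v 3.062 0.699 -2.177
v 2.551 0.504 -0.087
v 2.617 0.925 -2.265
v 2.106 0.73 -0.175
v 2.133 0.842 -2.391
v 1.622 0.648 -0.301
v 1.795 0.483 -2.507
v 1.285 0.288 -0.417
v 1.732 -0.016 -2.569
v 1.222 -0.211 -0.479
v 1.969 -0.464 -2.553
v 1.458 -0.659 -0.463
v 2.414 -0.69 -2.465
v 1.903 -0.885 -0.375
v 2.898 -0.608 -2.339
v 2.387 -0.802 -0.249
v 3.235 -0.248 -2.223
v 2.725 -0.443 -0.133
v -0.221 2.42 -4.793
v -0.558 1.896 -4.049
v -1.193 4.102 -4.048
v -1.53 3.578 -3.304
v 0.69 2.682 -4.196
v 0.353 2.158 -3.452
v -0.282 4.364 -3.451
v -0.619 3.84 -2.707
f 2 4 1
f 5 2 1
f 1 4 3
f 3 5 1
f 2 8 4
f 6 2 5
f 6 8 2
f 4 8 3
f 7 5 3
f 3 8 7
f 7 6 5
f 8 6 7
f 10 9 13
f 10 13 11
f 11 13 14
f 11 14 12
f 13 9 15
f 13 15 14
f 14 15 16
f 14 16 12
f 15 9 17
f 15 17 16
f 16 17 18
f 16 18 12
f 17 9 19
f 17 19 18
f 18 19 20
f 18 20 12
f 19 9 21
f 19 21 20
f 20 21 22
f 20 22 12
f 21 9 23
f 21 23 22
f 22 23 24
f 22 24 12
f 23 9 25
f 23 25 24
f 24 25 26
f 24 26 12
f 25 9 27
f 25 27 26
f 26 27 28
f 26 28 12
f 27 9 29
f 27 29 28
f 28 29 30
f 28 30 12
f 29 9 31
f 29 31 30
f 30 31 32
f 30 32 12
f 31 9 10
f 31 10 32
f 32 10 11
f 32 11 12
f 34 36 33
f 37 34 33
f 33 36 35
f 35 37 33
f 34 40 36
f 38 34 37
f 38 40 34
f 36 40 35
f 39 37 35
f 35 40 39
f 39 38 37
f 40 38 39
f 42 41 45
f 42 45 43
f 43 45 46
f 43 46 44
f 45 41 47
f 45 47 46
f 46 47 48
f 46 48 44
f 47 41 49
f 47 49 48
f 48 49 50
f 48 50 44
f 49 41 51
f 49 51 50
f 50 51 52
f 50 52 44
f 51 41 53
f 51 53 52
f 52 53 54
f 52 54 44
f 53 41 55
f 53 55 54
f 54 55 56
f 54 56 44
f 55 41 57
f 55 57 56
f 56 57 58
f 56 58 44
f 57 41 59
f 57 59 58
f 58 59 60
f 58 60 44
f 59 41 61
f 59 61 60
f 60 61 62
f 60 62 44
f 61 41 42
f 61 42 62
f 62 42 43
f 62 43 44
f 64 66 63
f 67 64 63
f 63 66 65
f 65 67 63
f 64 70 66
f 68 64 67
f 68 70 64
f 66 70 65
f 69 67 65
f 65 70 69
f 69 68 67
f 70 68 69



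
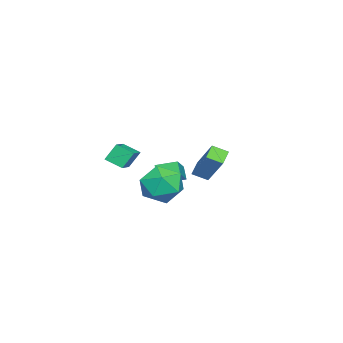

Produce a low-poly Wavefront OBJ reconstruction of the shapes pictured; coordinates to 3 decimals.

v -0.367 -2.403 -1.009
v 0.789 -2.246 -0.736
v -0.249 -4.254 -0.444
v 0.907 -4.097 -0.171
v 0.058 -3.563 0.486
v -0.015 -2.419 0.136
v 0.555 -4.081 -1.316
v 0.482 -2.937 -1.666
v 1.359 -3.283 -0.926
v 1.052 -2.963 0.188
v -0.512 -3.537 -1.368
v -0.819 -3.217 -0.254
v 2.412 -3.496 2.19
v 2.415 -4.323 2.616
v 3.99 -3.215 2.726
v 3.993 -4.041 3.152
v 2.767 -3.919 1.368
v 2.77 -4.745 1.794
v 4.345 -3.637 1.904
v 4.348 -4.464 2.33
v -1.074 -1.961 0.501
v -0.067 -0.928 2.054
v -1.269 -1.219 0.134
v -0.262 -0.186 1.688
v -0.318 -1.994 0.032
v 0.689 -0.961 1.586
v -0.513 -1.252 -0.334
v 0.494 -0.219 1.219
v -3.057 -4.452 -1.038
v -1.808 -4.335 -0.234
v -3.331 -3.401 -0.765
v -2.082 -3.284 0.039
v -2.658 -4.176 -1.699
v -1.409 -4.059 -0.895
v -2.932 -3.125 -1.426
v -1.683 -3.008 -0.622
f 1 12 6
f 1 6 2
f 1 2 8
f 1 8 11
f 1 11 12
f 2 6 10
f 6 12 5
f 12 11 3
f 11 8 7
f 8 2 9
f 4 10 5
f 4 5 3
f 4 3 7
f 4 7 9
f 4 9 10
f 5 10 6
f 3 5 12
f 7 3 11
f 9 7 8
f 10 9 2
f 14 16 13
f 17 14 13
f 13 16 15
f 15 17 13
f 14 20 16
f 18 14 17
f 18 20 14
f 16 20 15
f 19 17 15
f 15 20 19
f 19 18 17
f 20 18 19
f 22 24 21
f 25 22 21
f 21 24 23
f 23 25 21
f 22 28 24
f 26 22 25
f 26 28 22
f 24 28 23
f 27 25 23
f 23 28 27
f 27 26 25
f 28 26 27
f 30 32 29
f 33 30 29
f 29 32 31
f 31 33 29
f 30 36 32
f 34 30 33
f 34 36 30
f 32 36 31
f 35 33 31
f 31 36 35
f 35 34 33
f 36 34 35



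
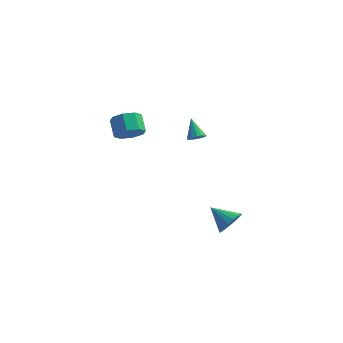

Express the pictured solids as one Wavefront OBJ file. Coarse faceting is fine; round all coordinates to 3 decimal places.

v 0.166 0.875 0.142
v 0.562 0.668 0.511
v -0.486 1.585 1.238
v 0.677 0.927 0.412
v 0.655 1.173 0.24
v 0.501 1.338 0.042
v 0.259 1.38 -0.13
v -0.009 1.286 -0.228
v -0.23 1.083 -0.228
v -0.344 0.824 -0.129
v -0.322 0.578 0.043
v -0.169 0.413 0.241
v 0.074 0.371 0.413
v 0.342 0.465 0.512
v 4.247 -4.045 -3.115
v 4.723 -3.672 -2.449
v 2.933 -3.815 -2.305
v 4.624 -3.339 -2.704
v 4.439 -3.168 -3.053
v 4.209 -3.198 -3.417
v 3.988 -3.422 -3.711
v 3.827 -3.789 -3.869
v 3.761 -4.215 -3.854
v 3.807 -4.601 -3.669
v 3.953 -4.861 -3.358
v 4.167 -4.933 -2.991
v 4.399 -4.802 -2.653
v 4.596 -4.498 -2.42
v 4.713 -4.09 -2.346
v -3.386 -0.649 0.465
v -2.721 -0.828 1.119
v -3.329 -0.05 1.95
v -3.994 0.129 1.295
v -2.555 -0.254 0.704
v -3.164 0.523 1.535
v -2.876 0.088 0.149
v -3.485 0.865 0.979
v -3.496 -0.001 -0.222
v -4.104 0.776 0.609
v -4.051 -0.47 -0.19
v -4.659 0.308 0.641
v -4.216 -1.043 0.225
v -4.825 -0.266 1.056
v -3.895 -1.385 0.781
v -4.504 -0.608 1.611
v -3.276 -1.296 1.151
v -3.884 -0.519 1.982
f 2 1 4
f 2 4 3
f 4 1 5
f 4 5 3
f 5 1 6
f 5 6 3
f 6 1 7
f 6 7 3
f 7 1 8
f 7 8 3
f 8 1 9
f 8 9 3
f 9 1 10
f 9 10 3
f 10 1 11
f 10 11 3
f 11 1 12
f 11 12 3
f 12 1 13
f 12 13 3
f 13 1 14
f 13 14 3
f 14 1 2
f 14 2 3
f 16 15 18
f 16 18 17
f 18 15 19
f 18 19 17
f 19 15 20
f 19 20 17
f 20 15 21
f 20 21 17
f 21 15 22
f 21 22 17
f 22 15 23
f 22 23 17
f 23 15 24
f 23 24 17
f 24 15 25
f 24 25 17
f 25 15 26
f 25 26 17
f 26 15 27
f 26 27 17
f 27 15 28
f 27 28 17
f 28 15 29
f 28 29 17
f 29 15 16
f 29 16 17
f 31 30 34
f 31 34 32
f 32 34 35
f 32 35 33
f 34 30 36
f 34 36 35
f 35 36 37
f 35 37 33
f 36 30 38
f 36 38 37
f 37 38 39
f 37 39 33
f 38 30 40
f 38 40 39
f 39 40 41
f 39 41 33
f 40 30 42
f 40 42 41
f 41 42 43
f 41 43 33
f 42 30 44
f 42 44 43
f 43 44 45
f 43 45 33
f 44 30 46
f 44 46 45
f 45 46 47
f 45 47 33
f 46 30 31
f 46 31 47
f 47 31 32
f 47 32 33



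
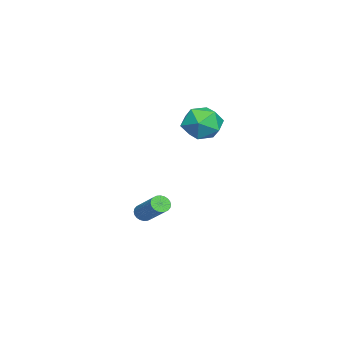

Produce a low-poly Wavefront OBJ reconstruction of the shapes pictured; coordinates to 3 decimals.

v -4.543 -0.628 -3.446
v -4.133 -0.7 -3.758
v -3.047 0.417 -2.586
v -3.457 0.488 -2.274
v -4.216 -0.534 -3.839
v -3.13 0.583 -2.667
v -4.349 -0.382 -3.861
v -3.263 0.735 -2.689
v -4.512 -0.268 -3.819
v -3.425 0.849 -2.647
v -4.679 -0.208 -3.721
v -3.592 0.909 -2.549
v -4.825 -0.213 -3.581
v -3.739 0.904 -2.408
v -4.929 -0.281 -3.42
v -3.842 0.836 -2.248
v -4.974 -0.401 -3.263
v -3.887 0.715 -2.091
v -4.953 -0.557 -3.134
v -3.867 0.56 -1.962
v -4.87 -0.723 -3.053
v -3.784 0.394 -1.881
v -4.737 -0.875 -3.031
v -3.651 0.242 -1.859
v -4.575 -0.989 -3.073
v -3.488 0.128 -1.901
v -4.408 -1.049 -3.171
v -3.321 0.068 -1.999
v -4.261 -1.044 -3.312
v -3.175 0.073 -2.139
v -4.158 -0.976 -3.472
v -3.071 0.141 -2.3
v -4.113 -0.855 -3.629
v -3.026 0.261 -2.457
v -3.911 2.864 2.076
v -3.19 3.299 2.806
v -4.21 1.481 3.194
v -3.489 1.916 3.924
v -4.464 2.422 3.734
v -4.279 3.277 3.043
v -3.121 1.503 2.957
v -2.936 2.358 2.266
v -2.702 2.458 3.351
v -3.532 3.026 3.831
v -3.868 1.754 2.169
v -4.698 2.322 2.649
f 2 1 5
f 2 5 3
f 3 5 6
f 3 6 4
f 5 1 7
f 5 7 6
f 6 7 8
f 6 8 4
f 7 1 9
f 7 9 8
f 8 9 10
f 8 10 4
f 9 1 11
f 9 11 10
f 10 11 12
f 10 12 4
f 11 1 13
f 11 13 12
f 12 13 14
f 12 14 4
f 13 1 15
f 13 15 14
f 14 15 16
f 14 16 4
f 15 1 17
f 15 17 16
f 16 17 18
f 16 18 4
f 17 1 19
f 17 19 18
f 18 19 20
f 18 20 4
f 19 1 21
f 19 21 20
f 20 21 22
f 20 22 4
f 21 1 23
f 21 23 22
f 22 23 24
f 22 24 4
f 23 1 25
f 23 25 24
f 24 25 26
f 24 26 4
f 25 1 27
f 25 27 26
f 26 27 28
f 26 28 4
f 27 1 29
f 27 29 28
f 28 29 30
f 28 30 4
f 29 1 31
f 29 31 30
f 30 31 32
f 30 32 4
f 31 1 33
f 31 33 32
f 32 33 34
f 32 34 4
f 33 1 2
f 33 2 34
f 34 2 3
f 34 3 4
f 35 46 40
f 35 40 36
f 35 36 42
f 35 42 45
f 35 45 46
f 36 40 44
f 40 46 39
f 46 45 37
f 45 42 41
f 42 36 43
f 38 44 39
f 38 39 37
f 38 37 41
f 38 41 43
f 38 43 44
f 39 44 40
f 37 39 46
f 41 37 45
f 43 41 42
f 44 43 36



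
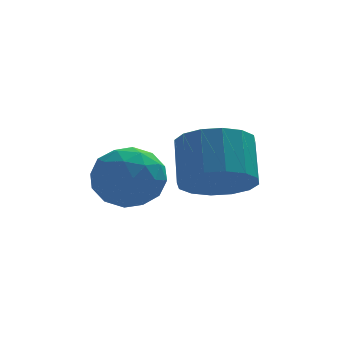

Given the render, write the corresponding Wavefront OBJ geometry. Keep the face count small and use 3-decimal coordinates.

v -2.512 0.225 1.406
v -1.92 0.989 1.05
v -1.24 -0.329 2.33
v -0.648 0.435 1.974
v -1.434 0.644 2.607
v -2.22 0.987 2.036
v -0.94 -0.327 1.344
v -1.726 0.016 0.773
v -0.948 0.649 1.012
v -1.254 1.248 1.792
v -1.906 -0.588 1.588
v -2.212 0.011 2.368
v -2.328 0.656 1.147
v -0.832 0.004 2.233
v -1.294 0.127 2.605
v -0.946 0.576 2.396
v -2.504 0.654 1.726
v -2.156 1.104 1.517
v -1.87 0.901 2.432
v -1.004 -0.444 1.863
v -0.656 0.006 1.654
v -2.214 0.084 0.984
v -1.866 0.533 0.775
v -1.29 -0.241 0.948
v -1.409 0.905 0.915
v -0.661 0.579 1.458
v -0.832 0.131 1.088
v -1.295 0.333 0.752
v -1.588 1.257 1.374
v -0.84 0.932 1.917
v -1.302 1.054 2.289
v -1.765 1.256 1.953
v -1.017 1.057 1.351
v -2.32 -0.272 1.463
v -1.572 -0.597 2.006
v -1.395 -0.596 1.427
v -1.858 -0.394 1.091
v -2.499 0.081 1.922
v -1.751 -0.245 2.465
v -1.865 0.327 2.628
v -2.328 0.529 2.292
v -2.143 -0.397 2.029
v 0.54 -0.55 1.699
v 1.46 -0.92 1.978
v 1.54 0.101 3.061
v 0.62 0.47 2.781
v 1.566 -0.544 1.616
v 1.647 0.477 2.699
v 1.398 -0.169 1.276
v 1.479 0.851 2.358
v 1 0.103 1.049
v 1.08 1.124 2.131
v 0.478 0.2 0.996
v 0.559 1.221 2.079
v -0.027 0.097 1.131
v 0.054 1.117 2.214
v -0.38 -0.181 1.419
v -0.3 0.84 2.502
v -0.487 -0.557 1.781
v -0.406 0.464 2.864
v -0.319 -0.931 2.122
v -0.238 0.089 3.204
v 0.08 -1.204 2.349
v 0.16 -0.183 3.431
v 0.601 -1.301 2.401
v 0.682 -0.28 3.484
v 1.106 -1.197 2.266
v 1.187 -0.177 3.349
f 1 38 17
f 38 12 41
f 17 41 6
f 38 41 17
f 1 17 13
f 17 6 18
f 13 18 2
f 17 18 13
f 1 13 22
f 13 2 23
f 22 23 8
f 13 23 22
f 1 22 34
f 22 8 37
f 34 37 11
f 22 37 34
f 1 34 38
f 34 11 42
f 38 42 12
f 34 42 38
f 2 18 29
f 18 6 32
f 29 32 10
f 18 32 29
f 6 41 19
f 41 12 40
f 19 40 5
f 41 40 19
f 12 42 39
f 42 11 35
f 39 35 3
f 42 35 39
f 11 37 36
f 37 8 24
f 36 24 7
f 37 24 36
f 8 23 28
f 23 2 25
f 28 25 9
f 23 25 28
f 4 30 16
f 30 10 31
f 16 31 5
f 30 31 16
f 4 16 14
f 16 5 15
f 14 15 3
f 16 15 14
f 4 14 21
f 14 3 20
f 21 20 7
f 14 20 21
f 4 21 26
f 21 7 27
f 26 27 9
f 21 27 26
f 4 26 30
f 26 9 33
f 30 33 10
f 26 33 30
f 5 31 19
f 31 10 32
f 19 32 6
f 31 32 19
f 3 15 39
f 15 5 40
f 39 40 12
f 15 40 39
f 7 20 36
f 20 3 35
f 36 35 11
f 20 35 36
f 9 27 28
f 27 7 24
f 28 24 8
f 27 24 28
f 10 33 29
f 33 9 25
f 29 25 2
f 33 25 29
f 44 43 47
f 44 47 45
f 45 47 48
f 45 48 46
f 47 43 49
f 47 49 48
f 48 49 50
f 48 50 46
f 49 43 51
f 49 51 50
f 50 51 52
f 50 52 46
f 51 43 53
f 51 53 52
f 52 53 54
f 52 54 46
f 53 43 55
f 53 55 54
f 54 55 56
f 54 56 46
f 55 43 57
f 55 57 56
f 56 57 58
f 56 58 46
f 57 43 59
f 57 59 58
f 58 59 60
f 58 60 46
f 59 43 61
f 59 61 60
f 60 61 62
f 60 62 46
f 61 43 63
f 61 63 62
f 62 63 64
f 62 64 46
f 63 43 65
f 63 65 64
f 64 65 66
f 64 66 46
f 65 43 67
f 65 67 66
f 66 67 68
f 66 68 46
f 67 43 44
f 67 44 68
f 68 44 45
f 68 45 46



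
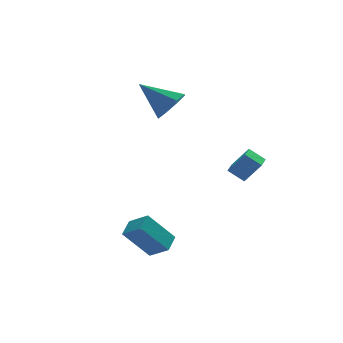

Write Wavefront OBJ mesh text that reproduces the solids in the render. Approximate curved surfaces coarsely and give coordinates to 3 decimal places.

v -0.017 2.079 1.588
v 0.605 1.862 2.443
v -1.363 3.201 2.852
v 0.827 2.56 2.06
v 0.554 2.976 1.4
v -0.054 2.867 0.85
v -0.64 2.297 0.733
v -0.862 1.599 1.116
v -0.589 1.182 1.776
v 0.019 1.291 2.326
v -4.233 -3.903 -3.731
v -3.539 -4.685 -3.045
v -3.665 -3.092 -3.381
v -2.971 -3.874 -2.695
v -2.969 -4.126 -5.265
v -2.275 -4.908 -4.579
v -2.401 -3.315 -4.915
v -1.707 -4.097 -4.229
v 1.615 -4.311 -0.876
v 0.934 -3.856 -0.284
v 2.141 -3.385 -0.982
v 1.46 -2.931 -0.391
v 2.36 -4.609 0.211
v 1.679 -4.155 0.802
v 2.886 -3.684 0.104
v 2.205 -3.229 0.696
f 2 1 4
f 2 4 3
f 4 1 5
f 4 5 3
f 5 1 6
f 5 6 3
f 6 1 7
f 6 7 3
f 7 1 8
f 7 8 3
f 8 1 9
f 8 9 3
f 9 1 10
f 9 10 3
f 10 1 2
f 10 2 3
f 12 14 11
f 15 12 11
f 11 14 13
f 13 15 11
f 12 18 14
f 16 12 15
f 16 18 12
f 14 18 13
f 17 15 13
f 13 18 17
f 17 16 15
f 18 16 17
f 20 22 19
f 23 20 19
f 19 22 21
f 21 23 19
f 20 26 22
f 24 20 23
f 24 26 20
f 22 26 21
f 25 23 21
f 21 26 25
f 25 24 23
f 26 24 25



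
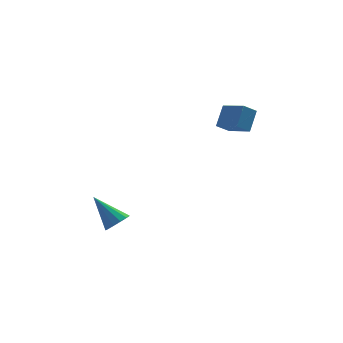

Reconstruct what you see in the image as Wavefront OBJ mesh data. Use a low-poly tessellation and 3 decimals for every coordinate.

v 2.819 -0.994 1.979
v 2.138 -1.226 2.502
v 2.078 0.121 1.507
v 1.396 -0.11 2.03
v 3.304 -0.27 2.93
v 2.622 -0.501 3.453
v 2.562 0.846 2.458
v 1.881 0.614 2.981
v -3.384 -0.36 -3.952
v -2.778 -0.028 -3.751
v -4.376 0.66 -2.648
v -2.938 0.197 -4.049
v -3.24 0.245 -4.315
v -3.588 0.1 -4.467
v -3.871 -0.19 -4.455
v -4 -0.534 -4.283
v -3.933 -0.823 -4.007
v -3.692 -0.965 -3.713
v -3.354 -0.915 -3.495
v -3.025 -0.689 -3.422
v -2.81 -0.358 -3.518
f 2 4 1
f 5 2 1
f 1 4 3
f 3 5 1
f 2 8 4
f 6 2 5
f 6 8 2
f 4 8 3
f 7 5 3
f 3 8 7
f 7 6 5
f 8 6 7
f 10 9 12
f 10 12 11
f 12 9 13
f 12 13 11
f 13 9 14
f 13 14 11
f 14 9 15
f 14 15 11
f 15 9 16
f 15 16 11
f 16 9 17
f 16 17 11
f 17 9 18
f 17 18 11
f 18 9 19
f 18 19 11
f 19 9 20
f 19 20 11
f 20 9 21
f 20 21 11
f 21 9 10
f 21 10 11



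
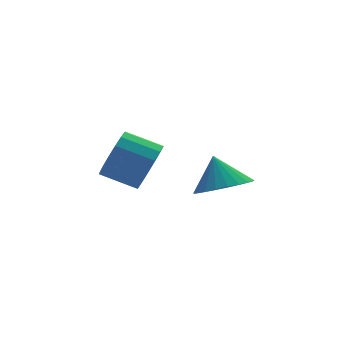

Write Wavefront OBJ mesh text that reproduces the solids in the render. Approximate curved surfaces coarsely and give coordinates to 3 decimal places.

v 2.706 -0.898 -0.125
v 3.371 -0.147 -0.524
v 2.634 -0.202 1.065
v 2.995 0.008 -0.637
v 2.576 0.024 -0.672
v 2.176 -0.1 -0.623
v 1.857 -0.345 -0.499
v 1.667 -0.675 -0.317
v 1.635 -1.038 -0.107
v 1.766 -1.38 0.101
v 2.04 -1.649 0.275
v 2.416 -1.803 0.387
v 2.835 -1.82 0.422
v 3.235 -1.696 0.374
v 3.555 -1.451 0.249
v 3.744 -1.121 0.068
v 3.776 -0.758 -0.143
v 3.645 -0.415 -0.351
v -0.11 -1.16 1.606
v 0.515 -0.815 2.292
v -0.506 -0.016 2.82
v -1.13 -0.36 2.134
v 0.565 -0.512 1.931
v -0.456 0.287 2.459
v 0.461 -0.358 1.496
v -0.56 0.441 2.024
v 0.226 -0.387 1.085
v -0.795 0.412 1.613
v -0.086 -0.594 0.794
v -1.107 0.206 1.322
v -0.404 -0.929 0.689
v -1.424 -0.13 1.217
v -0.653 -1.318 0.794
v -1.674 -0.519 1.322
v -0.779 -1.67 1.085
v -1.8 -0.871 1.613
v -0.751 -1.906 1.495
v -1.772 -1.106 2.023
v -0.576 -1.97 1.931
v -1.597 -1.171 2.459
v -0.294 -1.849 2.292
v -1.315 -1.05 2.82
v 0.03 -1.57 2.496
v -0.991 -0.77 3.024
v 0.322 -1.197 2.496
v -0.699 -0.397 3.024
f 2 1 4
f 2 4 3
f 4 1 5
f 4 5 3
f 5 1 6
f 5 6 3
f 6 1 7
f 6 7 3
f 7 1 8
f 7 8 3
f 8 1 9
f 8 9 3
f 9 1 10
f 9 10 3
f 10 1 11
f 10 11 3
f 11 1 12
f 11 12 3
f 12 1 13
f 12 13 3
f 13 1 14
f 13 14 3
f 14 1 15
f 14 15 3
f 15 1 16
f 15 16 3
f 16 1 17
f 16 17 3
f 17 1 18
f 17 18 3
f 18 1 2
f 18 2 3
f 20 19 23
f 20 23 21
f 21 23 24
f 21 24 22
f 23 19 25
f 23 25 24
f 24 25 26
f 24 26 22
f 25 19 27
f 25 27 26
f 26 27 28
f 26 28 22
f 27 19 29
f 27 29 28
f 28 29 30
f 28 30 22
f 29 19 31
f 29 31 30
f 30 31 32
f 30 32 22
f 31 19 33
f 31 33 32
f 32 33 34
f 32 34 22
f 33 19 35
f 33 35 34
f 34 35 36
f 34 36 22
f 35 19 37
f 35 37 36
f 36 37 38
f 36 38 22
f 37 19 39
f 37 39 38
f 38 39 40
f 38 40 22
f 39 19 41
f 39 41 40
f 40 41 42
f 40 42 22
f 41 19 43
f 41 43 42
f 42 43 44
f 42 44 22
f 43 19 45
f 43 45 44
f 44 45 46
f 44 46 22
f 45 19 20
f 45 20 46
f 46 20 21
f 46 21 22



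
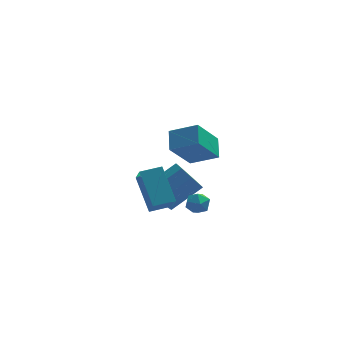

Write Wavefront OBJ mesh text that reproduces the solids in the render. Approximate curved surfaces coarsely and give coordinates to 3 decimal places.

v -2.433 -2.507 -2.51
v -2.269 -3.766 -1.335
v -3.04 -1.128 -0.949
v -2.876 -2.387 0.227
v -1.344 -2.213 -2.347
v -1.18 -3.472 -1.171
v -1.951 -0.834 -0.785
v -1.787 -2.093 0.39
v -0.155 -4.324 3.221
v -0.153 -3.294 3.895
v -1.493 -3.915 2.6
v -1.491 -2.886 3.274
v 0.851 -3.334 1.706
v 0.853 -2.305 2.38
v -0.487 -2.926 1.085
v -0.485 -1.896 1.759
v -1.935 0.494 -3.408
v -1.412 -0.346 -3.656
v 0.179 0.287 -2.44
v -0.345 1.126 -2.192
v -1.274 0.248 -4.145
v 0.316 0.88 -2.929
v -1.524 0.985 -4.202
v 0.067 1.618 -2.986
v -2.015 1.435 -3.794
v -0.424 2.067 -2.578
v -2.459 1.333 -3.16
v -0.868 1.966 -1.944
v -2.596 0.74 -2.671
v -1.006 1.372 -1.455
v -2.347 0.002 -2.614
v -0.756 0.635 -1.398
v -1.856 -0.447 -3.022
v -0.265 0.185 -1.806
v 0.078 -3.456 -0.746
v 0.352 -3.711 -1.318
v -0.692 -4.249 -0.762
v -0.418 -4.504 -1.334
v -0.079 -4.551 -0.742
v 0.397 -4.06 -0.732
v -0.737 -3.9 -1.348
v -0.261 -3.409 -1.338
v -0.151 -3.985 -1.69
v 0.255 -4.387 -1.315
v -0.595 -3.573 -0.765
v -0.189 -3.975 -0.39
f 2 4 1
f 5 2 1
f 1 4 3
f 3 5 1
f 2 8 4
f 6 2 5
f 6 8 2
f 4 8 3
f 7 5 3
f 3 8 7
f 7 6 5
f 8 6 7
f 10 12 9
f 13 10 9
f 9 12 11
f 11 13 9
f 10 16 12
f 14 10 13
f 14 16 10
f 12 16 11
f 15 13 11
f 11 16 15
f 15 14 13
f 16 14 15
f 18 17 21
f 18 21 19
f 19 21 22
f 19 22 20
f 21 17 23
f 21 23 22
f 22 23 24
f 22 24 20
f 23 17 25
f 23 25 24
f 24 25 26
f 24 26 20
f 25 17 27
f 25 27 26
f 26 27 28
f 26 28 20
f 27 17 29
f 27 29 28
f 28 29 30
f 28 30 20
f 29 17 31
f 29 31 30
f 30 31 32
f 30 32 20
f 31 17 33
f 31 33 32
f 32 33 34
f 32 34 20
f 33 17 18
f 33 18 34
f 34 18 19
f 34 19 20
f 35 46 40
f 35 40 36
f 35 36 42
f 35 42 45
f 35 45 46
f 36 40 44
f 40 46 39
f 46 45 37
f 45 42 41
f 42 36 43
f 38 44 39
f 38 39 37
f 38 37 41
f 38 41 43
f 38 43 44
f 39 44 40
f 37 39 46
f 41 37 45
f 43 41 42
f 44 43 36



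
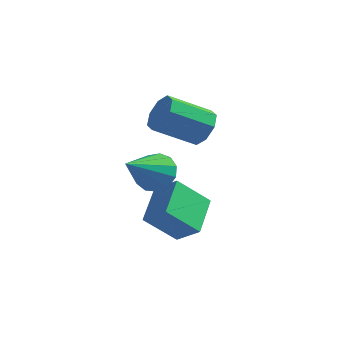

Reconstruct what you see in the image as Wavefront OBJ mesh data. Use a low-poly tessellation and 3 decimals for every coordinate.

v -0.347 -3.549 -0.127
v 0.638 -3.674 0.582
v -0.712 -2.013 0.652
v 0.273 -2.139 1.361
v 0.587 -2.741 -1.281
v 1.572 -2.867 -0.572
v 0.222 -1.206 -0.502
v 1.207 -1.331 0.207
v 0.168 0.146 3.078
v 0.643 0.225 3.791
v -0.593 -0.867 4.735
v -1.068 -0.946 4.022
v 0.186 0.696 3.739
v -1.05 -0.396 4.683
v -0.281 0.845 3.3
v -1.517 -0.247 4.243
v -0.485 0.585 2.731
v -1.721 -0.507 3.675
v -0.307 0.067 2.365
v -1.543 -1.025 3.309
v 0.15 -0.404 2.417
v -1.086 -1.496 3.361
v 0.617 -0.553 2.857
v -0.619 -1.645 3.8
v 0.821 -0.293 3.425
v -0.415 -1.385 4.369
v -0.562 -2.205 1.612
v 0.321 -2.311 1.631
v -0.798 -3.955 2.748
v 0.203 -2.035 2.032
v -0.157 -1.812 2.3
v -0.647 -1.714 2.35
v -1.109 -1.772 2.165
v -1.398 -1.967 1.805
v -1.422 -2.238 1.383
v -1.173 -2.498 1.034
v -0.73 -2.665 0.869
v -0.234 -2.686 0.939
v 0.158 -2.554 1.223
f 2 4 1
f 5 2 1
f 1 4 3
f 3 5 1
f 2 8 4
f 6 2 5
f 6 8 2
f 4 8 3
f 7 5 3
f 3 8 7
f 7 6 5
f 8 6 7
f 10 9 13
f 10 13 11
f 11 13 14
f 11 14 12
f 13 9 15
f 13 15 14
f 14 15 16
f 14 16 12
f 15 9 17
f 15 17 16
f 16 17 18
f 16 18 12
f 17 9 19
f 17 19 18
f 18 19 20
f 18 20 12
f 19 9 21
f 19 21 20
f 20 21 22
f 20 22 12
f 21 9 23
f 21 23 22
f 22 23 24
f 22 24 12
f 23 9 25
f 23 25 24
f 24 25 26
f 24 26 12
f 25 9 10
f 25 10 26
f 26 10 11
f 26 11 12
f 28 27 30
f 28 30 29
f 30 27 31
f 30 31 29
f 31 27 32
f 31 32 29
f 32 27 33
f 32 33 29
f 33 27 34
f 33 34 29
f 34 27 35
f 34 35 29
f 35 27 36
f 35 36 29
f 36 27 37
f 36 37 29
f 37 27 38
f 37 38 29
f 38 27 39
f 38 39 29
f 39 27 28
f 39 28 29



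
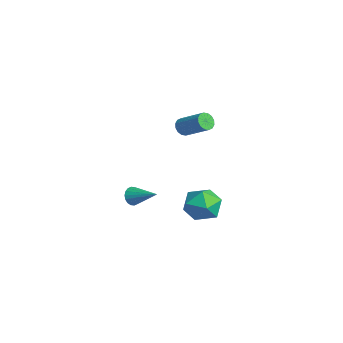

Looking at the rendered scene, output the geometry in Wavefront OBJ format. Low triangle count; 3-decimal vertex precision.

v -4.478 0.735 -0.051
v -4.066 0.484 -0.391
v -2.791 1.293 0.551
v -3.202 1.545 0.891
v -4.132 0.748 -0.529
v -2.857 1.558 0.413
v -4.291 1.009 -0.539
v -3.016 1.819 0.403
v -4.499 1.197 -0.418
v -3.224 2.006 0.524
v -4.702 1.261 -0.199
v -3.427 2.07 0.743
v -4.844 1.184 0.06
v -3.569 1.993 1.002
v -4.889 0.987 0.289
v -3.614 1.796 1.231
v -4.823 0.722 0.427
v -3.548 1.532 1.369
v -4.664 0.461 0.437
v -3.389 1.271 1.379
v -4.456 0.274 0.316
v -3.181 1.083 1.258
v -4.253 0.21 0.097
v -2.978 1.019 1.039
v -4.111 0.287 -0.162
v -2.836 1.096 0.78
v 2.445 0.076 -1.972
v 3.151 -0.054 -1.106
v 2.189 -1.726 -2.034
v 2.895 -1.856 -1.168
v 1.894 -1.367 -1.009
v 2.052 -0.254 -0.971
v 3.288 -1.526 -2.169
v 3.446 -0.413 -2.131
v 3.672 -1.044 -1.227
v 2.81 -0.946 -0.511
v 2.53 -0.834 -2.629
v 1.668 -0.736 -1.913
v 0.328 -3.743 -1.704
v 0.7 -3.981 -2.095
v 1.592 -2.897 -1.016
v 0.62 -3.763 -2.217
v 0.482 -3.54 -2.236
v 0.313 -3.358 -2.151
v 0.148 -3.252 -1.977
v 0.018 -3.244 -1.749
v -0.051 -3.334 -1.512
v -0.044 -3.505 -1.313
v 0.036 -3.724 -1.192
v 0.174 -3.946 -1.172
v 0.343 -4.128 -1.258
v 0.508 -4.234 -1.431
v 0.638 -4.243 -1.659
v 0.707 -4.153 -1.896
f 2 1 5
f 2 5 3
f 3 5 6
f 3 6 4
f 5 1 7
f 5 7 6
f 6 7 8
f 6 8 4
f 7 1 9
f 7 9 8
f 8 9 10
f 8 10 4
f 9 1 11
f 9 11 10
f 10 11 12
f 10 12 4
f 11 1 13
f 11 13 12
f 12 13 14
f 12 14 4
f 13 1 15
f 13 15 14
f 14 15 16
f 14 16 4
f 15 1 17
f 15 17 16
f 16 17 18
f 16 18 4
f 17 1 19
f 17 19 18
f 18 19 20
f 18 20 4
f 19 1 21
f 19 21 20
f 20 21 22
f 20 22 4
f 21 1 23
f 21 23 22
f 22 23 24
f 22 24 4
f 23 1 25
f 23 25 24
f 24 25 26
f 24 26 4
f 25 1 2
f 25 2 26
f 26 2 3
f 26 3 4
f 27 38 32
f 27 32 28
f 27 28 34
f 27 34 37
f 27 37 38
f 28 32 36
f 32 38 31
f 38 37 29
f 37 34 33
f 34 28 35
f 30 36 31
f 30 31 29
f 30 29 33
f 30 33 35
f 30 35 36
f 31 36 32
f 29 31 38
f 33 29 37
f 35 33 34
f 36 35 28
f 40 39 42
f 40 42 41
f 42 39 43
f 42 43 41
f 43 39 44
f 43 44 41
f 44 39 45
f 44 45 41
f 45 39 46
f 45 46 41
f 46 39 47
f 46 47 41
f 47 39 48
f 47 48 41
f 48 39 49
f 48 49 41
f 49 39 50
f 49 50 41
f 50 39 51
f 50 51 41
f 51 39 52
f 51 52 41
f 52 39 53
f 52 53 41
f 53 39 54
f 53 54 41
f 54 39 40
f 54 40 41



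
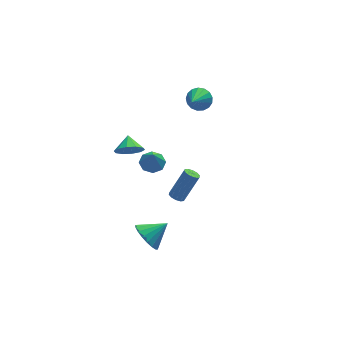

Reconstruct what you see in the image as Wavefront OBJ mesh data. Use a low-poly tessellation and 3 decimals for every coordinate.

v 4.214 4.286 2.68
v 4.956 3.991 2.941
v 3.366 3.054 3.7
v 4.866 4.275 3.21
v 4.627 4.562 3.358
v 4.293 4.786 3.351
v 3.941 4.896 3.19
v 3.652 4.865 2.912
v 3.491 4.702 2.582
v 3.496 4.444 2.274
v 3.666 4.149 2.059
v 3.961 3.886 1.986
v 4.314 3.715 2.073
v 4.644 3.674 2.299
v 4.876 3.774 2.612
v -1.369 -3.942 -1.397
v -0.906 -4.654 -1.996
v -0.071 -3.798 -0.563
v -0.809 -4.258 -2.215
v -0.824 -3.798 -2.271
v -0.946 -3.368 -2.154
v -1.153 -3.05 -1.887
v -1.402 -2.91 -1.524
v -1.645 -2.974 -1.135
v -1.833 -3.229 -0.798
v -1.929 -3.626 -0.58
v -1.915 -4.085 -0.523
v -1.792 -4.516 -0.64
v -1.586 -4.833 -0.907
v -1.337 -4.973 -1.271
v -1.094 -4.91 -1.659
v -0.345 -1.604 3.238
v 0.309 -1.231 3.442
v -0.435 -2.116 4.462
v -0.181 -0.905 3.542
v -0.767 -0.989 3.464
v -1.106 -1.433 3.253
v -0.998 -1.978 3.034
v -0.508 -2.304 2.934
v 0.078 -2.22 3.012
v 0.416 -1.775 3.222
v 1.659 0.37 -2.658
v 2.051 0.592 -2.938
v 3.112 0.912 -1.202
v 2.721 0.69 -0.922
v 1.84 0.828 -2.853
v 2.902 1.149 -1.117
v 1.561 0.889 -2.694
v 2.622 1.21 -0.958
v 1.319 0.752 -2.521
v 2.38 1.073 -0.784
v 1.207 0.469 -2.4
v 2.268 0.79 -0.664
v 1.268 0.148 -2.378
v 2.329 0.468 -0.642
v 1.478 -0.089 -2.463
v 2.54 0.232 -0.727
v 1.758 -0.15 -2.622
v 2.819 0.171 -0.886
v 2 -0.013 -2.796
v 3.061 0.308 -1.059
v 2.112 0.27 -2.916
v 3.173 0.591 -1.18
v -0.791 1.961 1.104
v 0.129 1.845 1.032
v -0.629 2.899 1.656
v -0.048 2.145 0.575
v -0.509 2.375 0.32
v -1.077 2.447 0.364
v -1.537 2.333 0.691
v -1.711 2.078 1.175
v -1.534 1.778 1.633
v -1.073 1.548 1.888
v -0.504 1.476 1.844
v -0.045 1.589 1.517
f 2 1 4
f 2 4 3
f 4 1 5
f 4 5 3
f 5 1 6
f 5 6 3
f 6 1 7
f 6 7 3
f 7 1 8
f 7 8 3
f 8 1 9
f 8 9 3
f 9 1 10
f 9 10 3
f 10 1 11
f 10 11 3
f 11 1 12
f 11 12 3
f 12 1 13
f 12 13 3
f 13 1 14
f 13 14 3
f 14 1 15
f 14 15 3
f 15 1 2
f 15 2 3
f 17 16 19
f 17 19 18
f 19 16 20
f 19 20 18
f 20 16 21
f 20 21 18
f 21 16 22
f 21 22 18
f 22 16 23
f 22 23 18
f 23 16 24
f 23 24 18
f 24 16 25
f 24 25 18
f 25 16 26
f 25 26 18
f 26 16 27
f 26 27 18
f 27 16 28
f 27 28 18
f 28 16 29
f 28 29 18
f 29 16 30
f 29 30 18
f 30 16 31
f 30 31 18
f 31 16 17
f 31 17 18
f 33 32 35
f 33 35 34
f 35 32 36
f 35 36 34
f 36 32 37
f 36 37 34
f 37 32 38
f 37 38 34
f 38 32 39
f 38 39 34
f 39 32 40
f 39 40 34
f 40 32 41
f 40 41 34
f 41 32 33
f 41 33 34
f 43 42 46
f 43 46 44
f 44 46 47
f 44 47 45
f 46 42 48
f 46 48 47
f 47 48 49
f 47 49 45
f 48 42 50
f 48 50 49
f 49 50 51
f 49 51 45
f 50 42 52
f 50 52 51
f 51 52 53
f 51 53 45
f 52 42 54
f 52 54 53
f 53 54 55
f 53 55 45
f 54 42 56
f 54 56 55
f 55 56 57
f 55 57 45
f 56 42 58
f 56 58 57
f 57 58 59
f 57 59 45
f 58 42 60
f 58 60 59
f 59 60 61
f 59 61 45
f 60 42 62
f 60 62 61
f 61 62 63
f 61 63 45
f 62 42 43
f 62 43 63
f 63 43 44
f 63 44 45
f 65 64 67
f 65 67 66
f 67 64 68
f 67 68 66
f 68 64 69
f 68 69 66
f 69 64 70
f 69 70 66
f 70 64 71
f 70 71 66
f 71 64 72
f 71 72 66
f 72 64 73
f 72 73 66
f 73 64 74
f 73 74 66
f 74 64 75
f 74 75 66
f 75 64 65
f 75 65 66

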